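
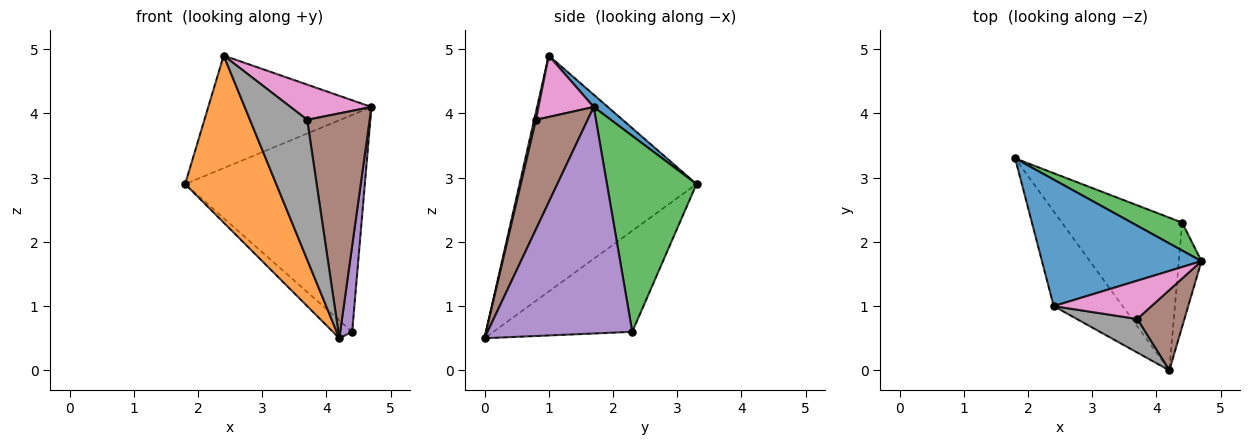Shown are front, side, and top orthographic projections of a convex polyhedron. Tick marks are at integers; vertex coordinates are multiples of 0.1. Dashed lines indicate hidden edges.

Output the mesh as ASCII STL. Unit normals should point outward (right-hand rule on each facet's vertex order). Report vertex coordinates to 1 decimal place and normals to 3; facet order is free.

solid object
 facet normal 0.057 0.664 0.746
  outer loop
   vertex 2.4 1.0 4.9
   vertex 4.7 1.7 4.1
   vertex 1.8 3.3 2.9
  endloop
 endfacet
 facet normal -0.861 -0.443 -0.251
  outer loop
   vertex 2.4 1.0 4.9
   vertex 1.8 3.3 2.9
   vertex 4.2 0.0 0.5
  endloop
 endfacet
 facet normal 0.443 0.889 0.114
  outer loop
   vertex 4.4 2.3 0.6
   vertex 1.8 3.3 2.9
   vertex 4.7 1.7 4.1
  endloop
 endfacet
 facet normal -0.641 0.089 -0.763
  outer loop
   vertex 4.4 2.3 0.6
   vertex 4.2 0.0 0.5
   vertex 1.8 3.3 2.9
  endloop
 endfacet
 facet normal 0.992 -0.082 -0.099
  outer loop
   vertex 4.4 2.3 0.6
   vertex 4.7 1.7 4.1
   vertex 4.2 0.0 0.5
  endloop
 endfacet
 facet normal 0.615 -0.742 0.265
  outer loop
   vertex 3.7 0.8 3.9
   vertex 4.2 0.0 0.5
   vertex 4.7 1.7 4.1
  endloop
 endfacet
 facet normal 0.419 -0.615 0.668
  outer loop
   vertex 3.7 0.8 3.9
   vertex 4.7 1.7 4.1
   vertex 2.4 1.0 4.9
  endloop
 endfacet
 facet normal 0.030 -0.972 0.233
  outer loop
   vertex 3.7 0.8 3.9
   vertex 2.4 1.0 4.9
   vertex 4.2 0.0 0.5
  endloop
 endfacet
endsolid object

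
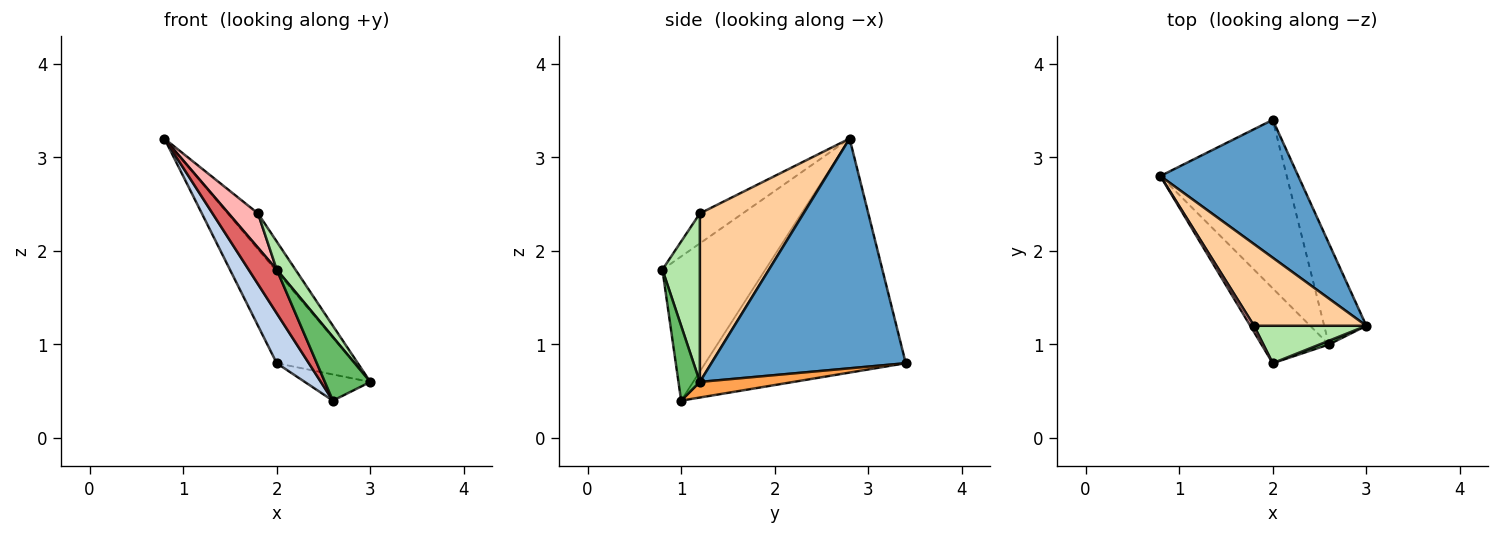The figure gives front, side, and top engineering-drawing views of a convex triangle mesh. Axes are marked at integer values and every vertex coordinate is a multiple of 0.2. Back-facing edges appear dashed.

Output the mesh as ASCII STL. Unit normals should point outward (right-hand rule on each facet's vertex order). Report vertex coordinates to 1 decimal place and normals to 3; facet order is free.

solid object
 facet normal 0.811 0.324 0.487
  outer loop
   vertex 2.0 3.4 0.8
   vertex 0.8 2.8 3.2
   vertex 3.0 1.2 0.6
  endloop
 endfacet
 facet normal -0.871 -0.139 -0.471
  outer loop
   vertex 2.6 1.0 0.4
   vertex 0.8 2.8 3.2
   vertex 2.0 3.4 0.8
  endloop
 endfacet
 facet normal 0.337 0.236 -0.911
  outer loop
   vertex 2.6 1.0 0.4
   vertex 2.0 3.4 0.8
   vertex 3.0 1.2 0.6
  endloop
 endfacet
 facet normal 0.809 0.236 0.539
  outer loop
   vertex 1.8 1.2 2.4
   vertex 3.0 1.2 0.6
   vertex 0.8 2.8 3.2
  endloop
 endfacet
 facet normal 0.425 -0.904 0.053
  outer loop
   vertex 2.0 0.8 1.8
   vertex 2.6 1.0 0.4
   vertex 3.0 1.2 0.6
  endloop
 endfacet
 facet normal 0.768 -0.384 0.512
  outer loop
   vertex 2.0 0.8 1.8
   vertex 3.0 1.2 0.6
   vertex 1.8 1.2 2.4
  endloop
 endfacet
 facet normal -0.879 -0.240 -0.411
  outer loop
   vertex 2.0 0.8 1.8
   vertex 0.8 2.8 3.2
   vertex 2.6 1.0 0.4
  endloop
 endfacet
 facet normal -0.820 -0.564 0.102
  outer loop
   vertex 2.0 0.8 1.8
   vertex 1.8 1.2 2.4
   vertex 0.8 2.8 3.2
  endloop
 endfacet
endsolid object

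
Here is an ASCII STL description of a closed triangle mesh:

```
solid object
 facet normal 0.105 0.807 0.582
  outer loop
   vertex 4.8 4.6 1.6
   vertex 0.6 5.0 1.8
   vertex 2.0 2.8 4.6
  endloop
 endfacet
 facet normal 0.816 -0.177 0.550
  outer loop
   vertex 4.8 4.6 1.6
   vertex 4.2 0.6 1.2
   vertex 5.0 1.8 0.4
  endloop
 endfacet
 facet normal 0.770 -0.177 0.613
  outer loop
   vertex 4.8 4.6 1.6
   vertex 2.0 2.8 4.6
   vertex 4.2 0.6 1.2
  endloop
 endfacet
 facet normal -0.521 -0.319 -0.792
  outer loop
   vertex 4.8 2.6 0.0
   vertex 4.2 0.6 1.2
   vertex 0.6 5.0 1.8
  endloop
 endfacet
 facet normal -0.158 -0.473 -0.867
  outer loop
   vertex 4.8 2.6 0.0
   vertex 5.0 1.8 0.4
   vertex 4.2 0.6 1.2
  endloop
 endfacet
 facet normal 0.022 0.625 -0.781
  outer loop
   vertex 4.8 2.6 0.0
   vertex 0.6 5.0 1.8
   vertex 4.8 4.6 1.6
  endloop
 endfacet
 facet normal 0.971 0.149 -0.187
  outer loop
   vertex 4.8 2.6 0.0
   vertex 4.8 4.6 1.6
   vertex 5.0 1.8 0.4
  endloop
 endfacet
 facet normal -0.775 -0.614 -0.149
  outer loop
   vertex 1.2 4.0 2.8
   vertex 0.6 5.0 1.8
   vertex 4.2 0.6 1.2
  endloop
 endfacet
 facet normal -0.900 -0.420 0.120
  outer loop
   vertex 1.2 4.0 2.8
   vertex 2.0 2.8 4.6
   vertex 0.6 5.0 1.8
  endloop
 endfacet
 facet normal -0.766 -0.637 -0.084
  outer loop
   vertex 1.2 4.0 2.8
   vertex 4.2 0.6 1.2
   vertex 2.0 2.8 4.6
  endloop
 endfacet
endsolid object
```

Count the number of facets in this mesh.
10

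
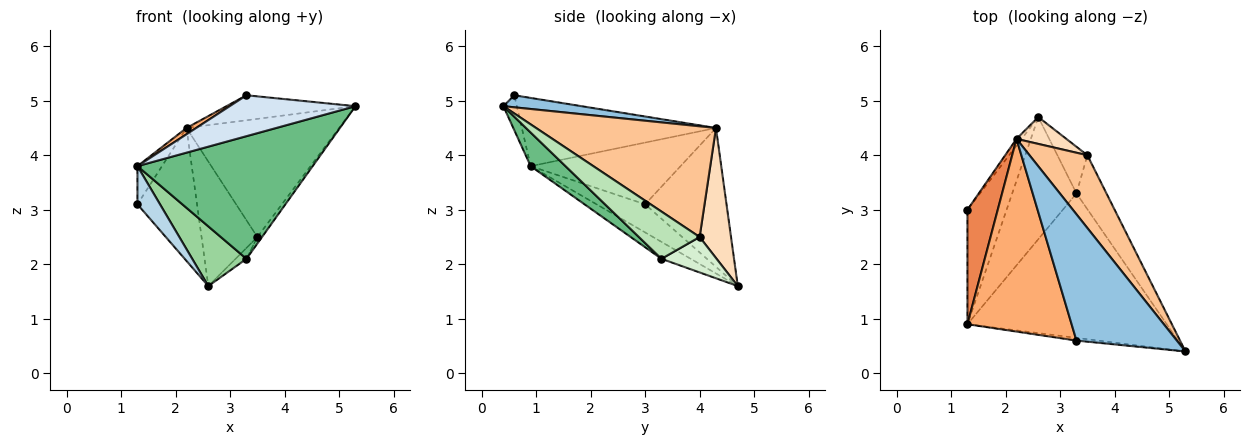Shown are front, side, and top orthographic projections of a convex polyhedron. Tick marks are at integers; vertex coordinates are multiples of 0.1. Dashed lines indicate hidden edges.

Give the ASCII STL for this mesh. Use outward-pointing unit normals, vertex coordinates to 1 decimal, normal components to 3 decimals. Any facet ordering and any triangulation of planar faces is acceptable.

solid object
 facet normal -0.807 0.590 -0.030
  outer loop
   vertex 2.2 4.3 4.5
   vertex 2.6 4.7 1.6
   vertex 1.3 3.0 3.1
  endloop
 endfacet
 facet normal 0.117 0.193 0.974
  outer loop
   vertex 2.2 4.3 4.5
   vertex 3.3 0.6 5.1
   vertex 5.3 0.4 4.9
  endloop
 endfacet
 facet normal -0.563 -0.261 -0.784
  outer loop
   vertex 1.3 0.9 3.8
   vertex 1.3 3.0 3.1
   vertex 2.6 4.7 1.6
  endloop
 endfacet
 facet normal -0.106 -0.992 -0.066
  outer loop
   vertex 1.3 0.9 3.8
   vertex 5.3 0.4 4.9
   vertex 3.3 0.6 5.1
  endloop
 endfacet
 facet normal -0.888 0.145 0.436
  outer loop
   vertex 1.3 0.9 3.8
   vertex 2.2 4.3 4.5
   vertex 1.3 3.0 3.1
  endloop
 endfacet
 facet normal -0.548 -0.027 0.836
  outer loop
   vertex 1.3 0.9 3.8
   vertex 3.3 0.6 5.1
   vertex 2.2 4.3 4.5
  endloop
 endfacet
 facet normal 0.708 0.601 0.370
  outer loop
   vertex 3.5 4.0 2.5
   vertex 2.2 4.3 4.5
   vertex 5.3 0.4 4.9
  endloop
 endfacet
 facet normal 0.482 0.857 0.185
  outer loop
   vertex 3.5 4.0 2.5
   vertex 2.6 4.7 1.6
   vertex 2.2 4.3 4.5
  endloop
 endfacet
 facet normal 0.128 -0.642 -0.756
  outer loop
   vertex 3.3 3.3 2.1
   vertex 5.3 0.4 4.9
   vertex 1.3 0.9 3.8
  endloop
 endfacet
 facet normal -0.230 -0.427 -0.874
  outer loop
   vertex 3.3 3.3 2.1
   vertex 1.3 0.9 3.8
   vertex 2.6 4.7 1.6
  endloop
 endfacet
 facet normal 0.843 0.065 -0.535
  outer loop
   vertex 3.3 3.3 2.1
   vertex 3.5 4.0 2.5
   vertex 5.3 0.4 4.9
  endloop
 endfacet
 facet normal 0.755 0.149 -0.639
  outer loop
   vertex 3.3 3.3 2.1
   vertex 2.6 4.7 1.6
   vertex 3.5 4.0 2.5
  endloop
 endfacet
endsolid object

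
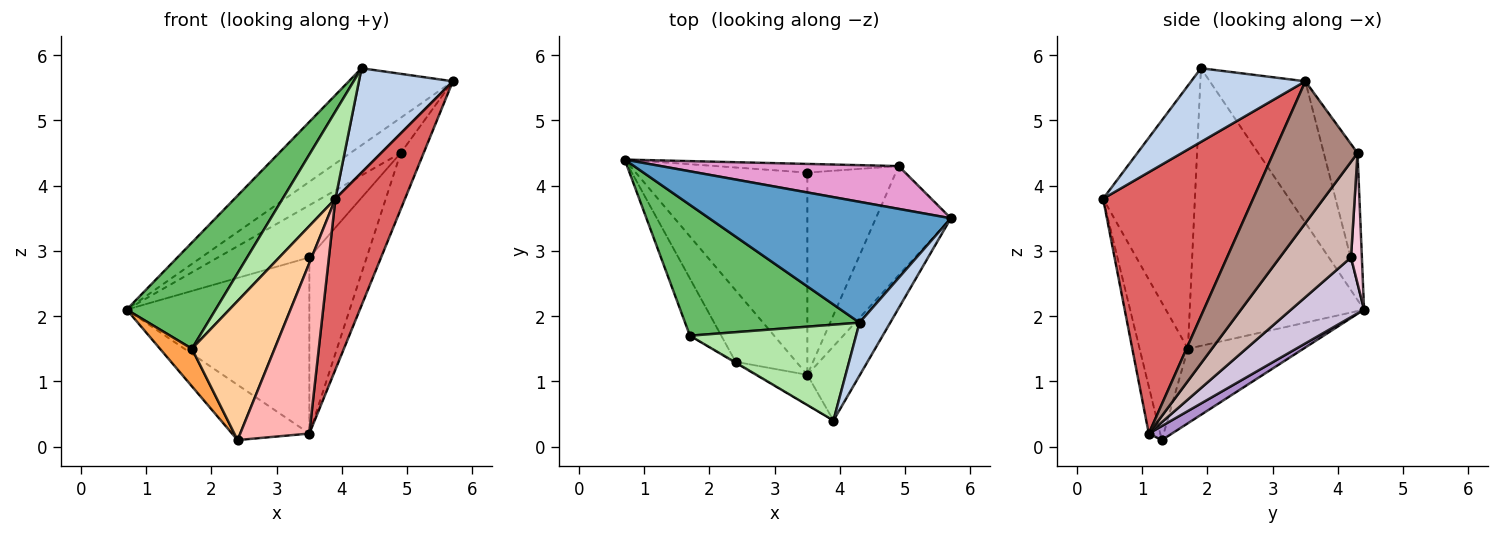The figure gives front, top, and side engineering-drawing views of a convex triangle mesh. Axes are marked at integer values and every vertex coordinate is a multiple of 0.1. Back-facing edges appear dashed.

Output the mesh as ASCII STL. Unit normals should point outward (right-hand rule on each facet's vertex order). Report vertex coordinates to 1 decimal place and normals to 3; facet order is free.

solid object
 facet normal -0.443 0.482 0.756
  outer loop
   vertex 4.3 1.9 5.8
   vertex 5.7 3.5 5.6
   vertex 0.7 4.4 2.1
  endloop
 endfacet
 facet normal 0.735 -0.605 0.307
  outer loop
   vertex 4.3 1.9 5.8
   vertex 3.9 0.4 3.8
   vertex 5.7 3.5 5.6
  endloop
 endfacet
 facet normal -0.893 -0.247 -0.376
  outer loop
   vertex 1.7 1.7 1.5
   vertex 0.7 4.4 2.1
   vertex 2.4 1.3 0.1
  endloop
 endfacet
 facet normal -0.504 -0.863 -0.006
  outer loop
   vertex 1.7 1.7 1.5
   vertex 2.4 1.3 0.1
   vertex 3.9 0.4 3.8
  endloop
 endfacet
 facet normal -0.777 -0.396 0.488
  outer loop
   vertex 1.7 1.7 1.5
   vertex 4.3 1.9 5.8
   vertex 0.7 4.4 2.1
  endloop
 endfacet
 facet normal -0.760 -0.437 0.480
  outer loop
   vertex 1.7 1.7 1.5
   vertex 3.9 0.4 3.8
   vertex 4.3 1.9 5.8
  endloop
 endfacet
 facet normal 0.892 -0.414 -0.180
  outer loop
   vertex 3.5 1.1 0.2
   vertex 5.7 3.5 5.6
   vertex 3.9 0.4 3.8
  endloop
 endfacet
 facet normal -0.161 -0.972 -0.171
  outer loop
   vertex 3.5 1.1 0.2
   vertex 3.9 0.4 3.8
   vertex 2.4 1.3 0.1
  endloop
 endfacet
 facet normal 0.180 0.601 -0.779
  outer loop
   vertex 3.5 1.1 0.2
   vertex 2.4 1.3 0.1
   vertex 0.7 4.4 2.1
  endloop
 endfacet
 facet normal 0.254 0.635 -0.729
  outer loop
   vertex 3.5 1.1 0.2
   vertex 0.7 4.4 2.1
   vertex 3.5 4.2 2.9
  endloop
 endfacet
 facet normal 0.859 0.235 -0.454
  outer loop
   vertex 4.9 4.3 4.5
   vertex 5.7 3.5 5.6
   vertex 3.5 1.1 0.2
  endloop
 endfacet
 facet normal 0.632 0.509 -0.585
  outer loop
   vertex 4.9 4.3 4.5
   vertex 3.5 1.1 0.2
   vertex 3.5 4.2 2.9
  endloop
 endfacet
 facet normal -0.392 0.585 0.710
  outer loop
   vertex 4.9 4.3 4.5
   vertex 0.7 4.4 2.1
   vertex 5.7 3.5 5.6
  endloop
 endfacet
 facet normal 0.117 0.980 -0.163
  outer loop
   vertex 4.9 4.3 4.5
   vertex 3.5 4.2 2.9
   vertex 0.7 4.4 2.1
  endloop
 endfacet
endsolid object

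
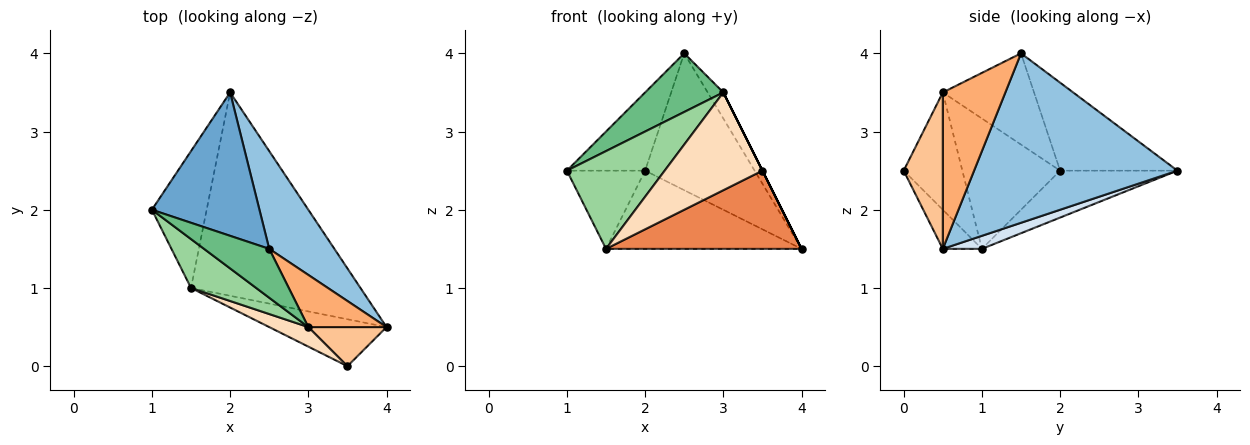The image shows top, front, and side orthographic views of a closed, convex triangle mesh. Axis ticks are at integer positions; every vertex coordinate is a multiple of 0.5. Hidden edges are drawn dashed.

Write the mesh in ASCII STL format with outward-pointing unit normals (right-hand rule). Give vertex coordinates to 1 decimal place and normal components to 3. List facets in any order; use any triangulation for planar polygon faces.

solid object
 facet normal -0.583 0.389 0.713
  outer loop
   vertex 2.5 1.5 4.0
   vertex 2.0 3.5 2.5
   vertex 1.0 2.0 2.5
  endloop
 endfacet
 facet normal 0.834 0.449 0.321
  outer loop
   vertex 2.5 1.5 4.0
   vertex 4.0 0.5 1.5
   vertex 2.0 3.5 2.5
  endloop
 endfacet
 facet normal -0.597 0.398 -0.697
  outer loop
   vertex 1.5 1.0 1.5
   vertex 1.0 2.0 2.5
   vertex 2.0 3.5 2.5
  endloop
 endfacet
 facet normal 0.072 0.358 -0.931
  outer loop
   vertex 1.5 1.0 1.5
   vertex 2.0 3.5 2.5
   vertex 4.0 0.5 1.5
  endloop
 endfacet
 facet normal -0.169 -0.845 -0.507
  outer loop
   vertex 1.5 1.0 1.5
   vertex 4.0 0.5 1.5
   vertex 3.5 0.0 2.5
  endloop
 endfacet
 facet normal 0.873 0.218 0.436
  outer loop
   vertex 3.0 0.5 3.5
   vertex 4.0 0.5 1.5
   vertex 2.5 1.5 4.0
  endloop
 endfacet
 facet normal 0.894 0.000 0.447
  outer loop
   vertex 3.0 0.5 3.5
   vertex 3.5 0.0 2.5
   vertex 4.0 0.5 1.5
  endloop
 endfacet
 facet normal -0.507 -0.845 0.169
  outer loop
   vertex 3.0 0.5 3.5
   vertex 1.5 1.0 1.5
   vertex 3.5 0.0 2.5
  endloop
 endfacet
 facet normal -0.667 -0.572 0.477
  outer loop
   vertex 3.0 0.5 3.5
   vertex 2.5 1.5 4.0
   vertex 1.0 2.0 2.5
  endloop
 endfacet
 facet normal -0.667 -0.667 0.333
  outer loop
   vertex 3.0 0.5 3.5
   vertex 1.0 2.0 2.5
   vertex 1.5 1.0 1.5
  endloop
 endfacet
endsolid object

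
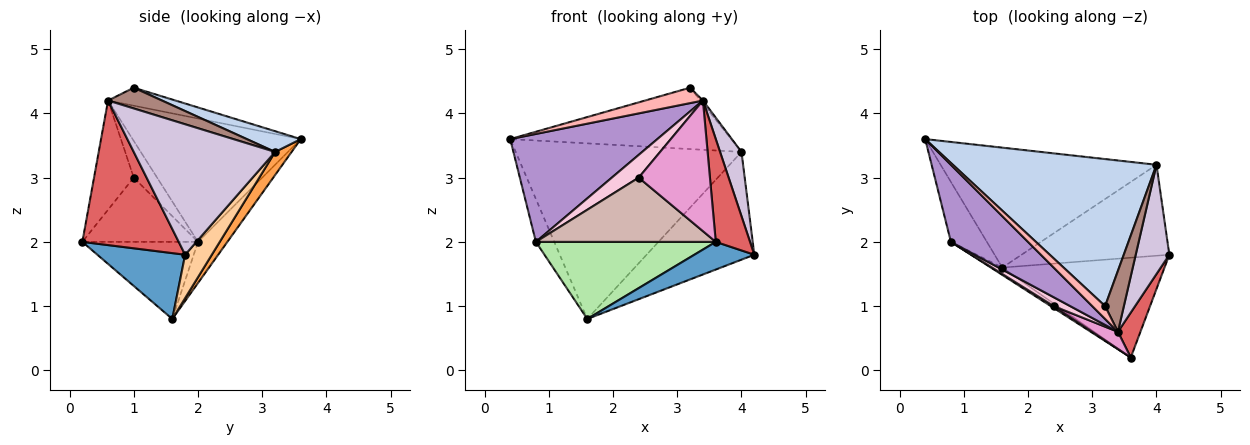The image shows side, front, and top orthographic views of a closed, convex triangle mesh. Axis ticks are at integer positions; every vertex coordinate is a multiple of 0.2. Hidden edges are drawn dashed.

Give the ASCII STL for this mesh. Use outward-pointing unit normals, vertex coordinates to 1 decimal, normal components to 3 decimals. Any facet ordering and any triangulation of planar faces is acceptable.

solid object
 facet normal 0.364 -0.249 -0.897
  outer loop
   vertex 1.6 1.6 0.8
   vertex 4.2 1.8 1.8
   vertex 3.6 0.2 2.0
  endloop
 endfacet
 facet normal 0.094 0.384 0.919
  outer loop
   vertex 4.0 3.2 3.4
   vertex 0.4 3.6 3.6
   vertex 3.2 1.0 4.4
  endloop
 endfacet
 facet normal 0.060 0.824 -0.563
  outer loop
   vertex 4.0 3.2 3.4
   vertex 1.6 1.6 0.8
   vertex 0.4 3.6 3.6
  endloop
 endfacet
 facet normal 0.186 0.751 -0.634
  outer loop
   vertex 4.0 3.2 3.4
   vertex 4.2 1.8 1.8
   vertex 1.6 1.6 0.8
  endloop
 endfacet
 facet normal -0.681 0.426 -0.596
  outer loop
   vertex 0.8 2.0 2.0
   vertex 0.4 3.6 3.6
   vertex 1.6 1.6 0.8
  endloop
 endfacet
 facet normal -0.539 -0.838 -0.080
  outer loop
   vertex 0.8 2.0 2.0
   vertex 1.6 1.6 0.8
   vertex 3.6 0.2 2.0
  endloop
 endfacet
 facet normal 0.932 -0.331 0.145
  outer loop
   vertex 3.4 0.6 4.2
   vertex 3.6 0.2 2.0
   vertex 4.2 1.8 1.8
  endloop
 endfacet
 facet normal -0.667 -0.572 0.477
  outer loop
   vertex 3.4 0.6 4.2
   vertex 3.2 1.0 4.4
   vertex 0.4 3.6 3.6
  endloop
 endfacet
 facet normal -0.681 -0.596 0.426
  outer loop
   vertex 3.4 0.6 4.2
   vertex 0.4 3.6 3.6
   vertex 0.8 2.0 2.0
  endloop
 endfacet
 facet normal 0.958 -0.145 0.247
  outer loop
   vertex 3.4 0.6 4.2
   vertex 4.2 1.8 1.8
   vertex 4.0 3.2 3.4
  endloop
 endfacet
 facet normal 0.741 0.035 0.670
  outer loop
   vertex 3.4 0.6 4.2
   vertex 4.0 3.2 3.4
   vertex 3.2 1.0 4.4
  endloop
 endfacet
 facet normal -0.541 -0.841 0.024
  outer loop
   vertex 2.4 1.0 3.0
   vertex 0.8 2.0 2.0
   vertex 3.6 0.2 2.0
  endloop
 endfacet
 facet normal -0.484 -0.868 0.114
  outer loop
   vertex 2.4 1.0 3.0
   vertex 3.6 0.2 2.0
   vertex 3.4 0.6 4.2
  endloop
 endfacet
 facet normal -0.629 -0.724 0.283
  outer loop
   vertex 2.4 1.0 3.0
   vertex 3.4 0.6 4.2
   vertex 0.8 2.0 2.0
  endloop
 endfacet
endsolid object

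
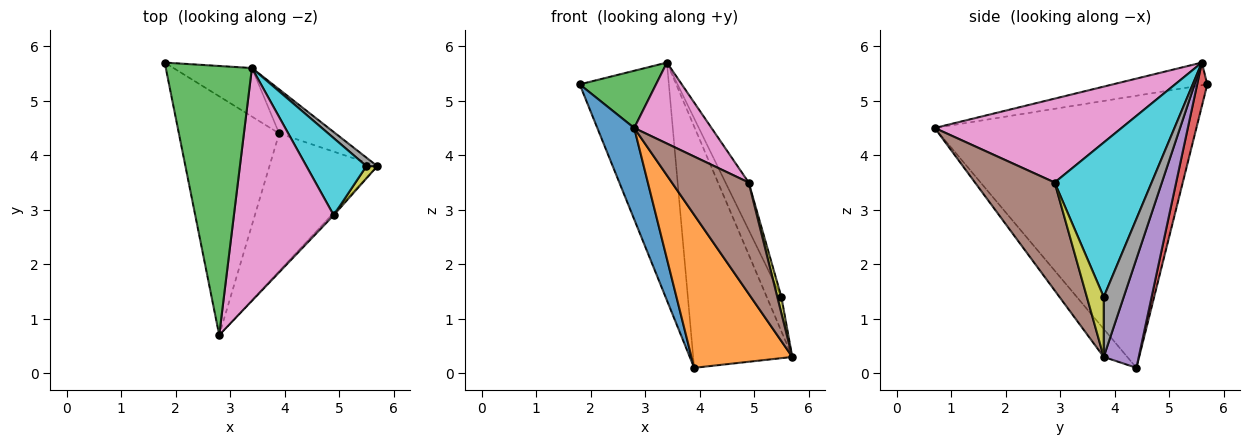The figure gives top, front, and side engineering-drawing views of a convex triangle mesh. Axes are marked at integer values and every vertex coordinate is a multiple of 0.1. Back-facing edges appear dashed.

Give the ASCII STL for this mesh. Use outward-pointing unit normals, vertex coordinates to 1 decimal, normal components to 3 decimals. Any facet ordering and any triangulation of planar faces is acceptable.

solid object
 facet normal -0.930 -0.131 -0.343
  outer loop
   vertex 3.9 4.4 0.1
   vertex 2.8 0.7 4.5
   vertex 1.8 5.7 5.3
  endloop
 endfacet
 facet normal -0.171 -0.733 -0.659
  outer loop
   vertex 3.9 4.4 0.1
   vertex 5.7 3.8 0.3
   vertex 2.8 0.7 4.5
  endloop
 endfacet
 facet normal -0.249 -0.201 0.947
  outer loop
   vertex 3.4 5.6 5.7
   vertex 1.8 5.7 5.3
   vertex 2.8 0.7 4.5
  endloop
 endfacet
 facet normal 0.111 0.974 -0.199
  outer loop
   vertex 3.4 5.6 5.7
   vertex 3.9 4.4 0.1
   vertex 1.8 5.7 5.3
  endloop
 endfacet
 facet normal 0.329 0.929 -0.170
  outer loop
   vertex 3.4 5.6 5.7
   vertex 5.7 3.8 0.3
   vertex 3.9 4.4 0.1
  endloop
 endfacet
 facet normal 0.720 -0.694 -0.015
  outer loop
   vertex 4.9 2.9 3.5
   vertex 2.8 0.7 4.5
   vertex 5.7 3.8 0.3
  endloop
 endfacet
 facet normal 0.622 -0.257 0.740
  outer loop
   vertex 4.9 2.9 3.5
   vertex 3.4 5.6 5.7
   vertex 2.8 0.7 4.5
  endloop
 endfacet
 facet normal 0.798 0.585 0.145
  outer loop
   vertex 5.5 3.8 1.4
   vertex 5.7 3.8 0.3
   vertex 3.4 5.6 5.7
  endloop
 endfacet
 facet normal 0.957 -0.232 0.174
  outer loop
   vertex 5.5 3.8 1.4
   vertex 4.9 2.9 3.5
   vertex 5.7 3.8 0.3
  endloop
 endfacet
 facet normal 0.910 0.218 0.353
  outer loop
   vertex 5.5 3.8 1.4
   vertex 3.4 5.6 5.7
   vertex 4.9 2.9 3.5
  endloop
 endfacet
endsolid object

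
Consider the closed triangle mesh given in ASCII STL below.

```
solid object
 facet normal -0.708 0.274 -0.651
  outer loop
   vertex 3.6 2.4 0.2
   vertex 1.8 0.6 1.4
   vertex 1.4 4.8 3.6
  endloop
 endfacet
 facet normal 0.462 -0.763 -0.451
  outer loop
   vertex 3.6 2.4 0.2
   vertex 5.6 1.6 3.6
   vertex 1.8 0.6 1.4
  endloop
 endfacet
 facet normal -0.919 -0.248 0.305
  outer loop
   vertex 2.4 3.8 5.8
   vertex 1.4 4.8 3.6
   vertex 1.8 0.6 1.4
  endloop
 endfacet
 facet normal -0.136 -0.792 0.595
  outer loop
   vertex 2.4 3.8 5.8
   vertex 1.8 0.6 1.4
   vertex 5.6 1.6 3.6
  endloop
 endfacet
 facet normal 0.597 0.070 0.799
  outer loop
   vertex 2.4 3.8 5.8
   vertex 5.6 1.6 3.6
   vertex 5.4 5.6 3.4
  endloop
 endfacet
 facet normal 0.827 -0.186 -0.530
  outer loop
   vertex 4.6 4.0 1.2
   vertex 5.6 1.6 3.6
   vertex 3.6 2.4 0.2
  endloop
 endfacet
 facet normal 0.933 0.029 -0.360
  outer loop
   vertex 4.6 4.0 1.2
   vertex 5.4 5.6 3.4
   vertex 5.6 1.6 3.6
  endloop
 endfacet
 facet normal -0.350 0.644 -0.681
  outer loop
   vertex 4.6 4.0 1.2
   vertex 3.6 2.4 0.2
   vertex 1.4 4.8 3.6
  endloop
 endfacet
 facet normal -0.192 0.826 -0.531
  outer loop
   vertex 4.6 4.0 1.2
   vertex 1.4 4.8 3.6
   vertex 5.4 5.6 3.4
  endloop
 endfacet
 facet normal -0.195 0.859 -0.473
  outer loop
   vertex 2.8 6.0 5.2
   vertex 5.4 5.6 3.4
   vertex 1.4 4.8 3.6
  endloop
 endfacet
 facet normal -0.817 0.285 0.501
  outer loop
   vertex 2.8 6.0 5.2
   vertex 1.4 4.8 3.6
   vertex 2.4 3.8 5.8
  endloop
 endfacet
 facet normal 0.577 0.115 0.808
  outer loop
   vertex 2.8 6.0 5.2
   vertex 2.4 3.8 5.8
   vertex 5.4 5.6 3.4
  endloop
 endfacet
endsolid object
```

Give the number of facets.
12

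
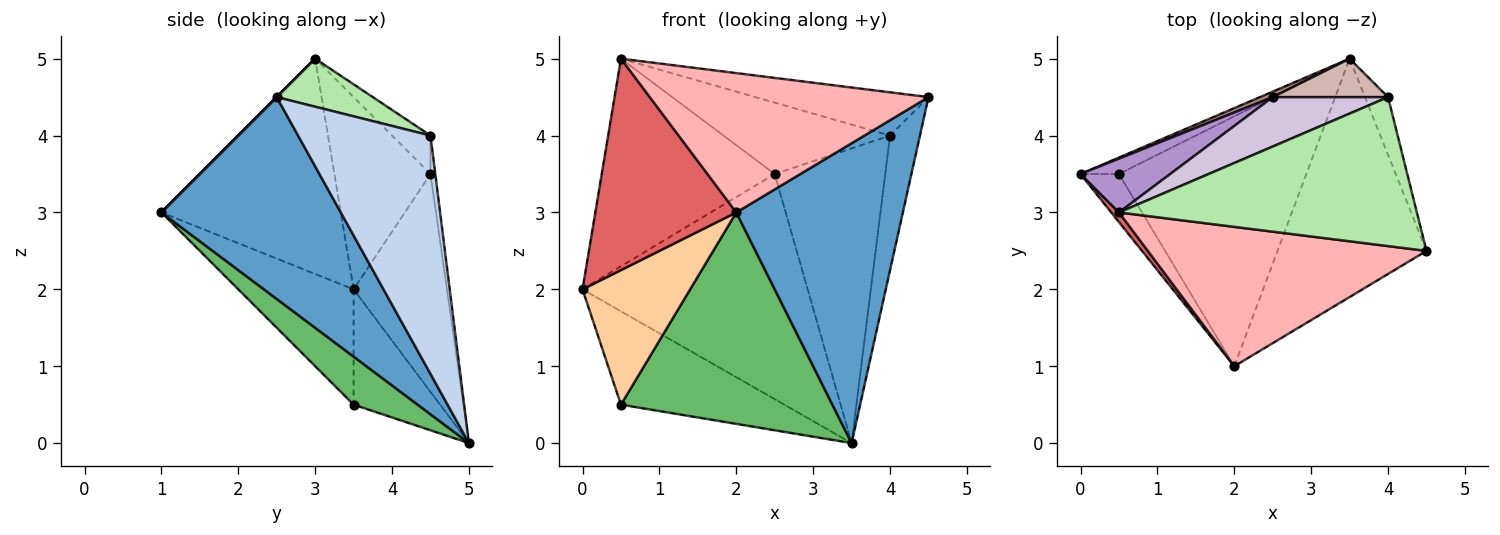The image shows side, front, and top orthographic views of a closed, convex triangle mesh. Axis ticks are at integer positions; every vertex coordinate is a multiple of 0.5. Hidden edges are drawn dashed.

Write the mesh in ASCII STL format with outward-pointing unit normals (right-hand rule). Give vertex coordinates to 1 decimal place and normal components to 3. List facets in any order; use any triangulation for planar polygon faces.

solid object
 facet normal 0.645 -0.599 -0.476
  outer loop
   vertex 2.0 1.0 3.0
   vertex 3.5 5.0 0.0
   vertex 4.5 2.5 4.5
  endloop
 endfacet
 facet normal 0.971 0.219 -0.094
  outer loop
   vertex 4.0 4.5 4.0
   vertex 4.5 2.5 4.5
   vertex 3.5 5.0 0.0
  endloop
 endfacet
 facet normal -0.462 0.873 -0.154
  outer loop
   vertex 0.5 3.5 0.5
   vertex 0.0 3.5 2.0
   vertex 3.5 5.0 0.0
  endloop
 endfacet
 facet normal -0.710 -0.663 -0.237
  outer loop
   vertex 0.5 3.5 0.5
   vertex 2.0 1.0 3.0
   vertex 0.0 3.5 2.0
  endloop
 endfacet
 facet normal 0.192 -0.634 -0.749
  outer loop
   vertex 0.5 3.5 0.5
   vertex 3.5 5.0 0.0
   vertex 2.0 1.0 3.0
  endloop
 endfacet
 facet normal 0.153 0.276 0.949
  outer loop
   vertex 0.5 3.0 5.0
   vertex 4.5 2.5 4.5
   vertex 4.0 4.5 4.0
  endloop
 endfacet
 facet normal -0.786 -0.618 0.028
  outer loop
   vertex 0.5 3.0 5.0
   vertex 0.0 3.5 2.0
   vertex 2.0 1.0 3.0
  endloop
 endfacet
 facet normal 0.000 -0.707 0.707
  outer loop
   vertex 0.5 3.0 5.0
   vertex 2.0 1.0 3.0
   vertex 4.5 2.5 4.5
  endloop
 endfacet
 facet normal -0.474 0.853 0.221
  outer loop
   vertex 2.5 4.5 3.5
   vertex 0.0 3.5 2.0
   vertex 0.5 3.0 5.0
  endloop
 endfacet
 facet normal -0.186 0.808 0.559
  outer loop
   vertex 2.5 4.5 3.5
   vertex 0.5 3.0 5.0
   vertex 4.0 4.5 4.0
  endloop
 endfacet
 facet normal -0.383 0.924 0.023
  outer loop
   vertex 2.5 4.5 3.5
   vertex 3.5 5.0 0.0
   vertex 0.0 3.5 2.0
  endloop
 endfacet
 facet normal -0.043 0.991 0.129
  outer loop
   vertex 2.5 4.5 3.5
   vertex 4.0 4.5 4.0
   vertex 3.5 5.0 0.0
  endloop
 endfacet
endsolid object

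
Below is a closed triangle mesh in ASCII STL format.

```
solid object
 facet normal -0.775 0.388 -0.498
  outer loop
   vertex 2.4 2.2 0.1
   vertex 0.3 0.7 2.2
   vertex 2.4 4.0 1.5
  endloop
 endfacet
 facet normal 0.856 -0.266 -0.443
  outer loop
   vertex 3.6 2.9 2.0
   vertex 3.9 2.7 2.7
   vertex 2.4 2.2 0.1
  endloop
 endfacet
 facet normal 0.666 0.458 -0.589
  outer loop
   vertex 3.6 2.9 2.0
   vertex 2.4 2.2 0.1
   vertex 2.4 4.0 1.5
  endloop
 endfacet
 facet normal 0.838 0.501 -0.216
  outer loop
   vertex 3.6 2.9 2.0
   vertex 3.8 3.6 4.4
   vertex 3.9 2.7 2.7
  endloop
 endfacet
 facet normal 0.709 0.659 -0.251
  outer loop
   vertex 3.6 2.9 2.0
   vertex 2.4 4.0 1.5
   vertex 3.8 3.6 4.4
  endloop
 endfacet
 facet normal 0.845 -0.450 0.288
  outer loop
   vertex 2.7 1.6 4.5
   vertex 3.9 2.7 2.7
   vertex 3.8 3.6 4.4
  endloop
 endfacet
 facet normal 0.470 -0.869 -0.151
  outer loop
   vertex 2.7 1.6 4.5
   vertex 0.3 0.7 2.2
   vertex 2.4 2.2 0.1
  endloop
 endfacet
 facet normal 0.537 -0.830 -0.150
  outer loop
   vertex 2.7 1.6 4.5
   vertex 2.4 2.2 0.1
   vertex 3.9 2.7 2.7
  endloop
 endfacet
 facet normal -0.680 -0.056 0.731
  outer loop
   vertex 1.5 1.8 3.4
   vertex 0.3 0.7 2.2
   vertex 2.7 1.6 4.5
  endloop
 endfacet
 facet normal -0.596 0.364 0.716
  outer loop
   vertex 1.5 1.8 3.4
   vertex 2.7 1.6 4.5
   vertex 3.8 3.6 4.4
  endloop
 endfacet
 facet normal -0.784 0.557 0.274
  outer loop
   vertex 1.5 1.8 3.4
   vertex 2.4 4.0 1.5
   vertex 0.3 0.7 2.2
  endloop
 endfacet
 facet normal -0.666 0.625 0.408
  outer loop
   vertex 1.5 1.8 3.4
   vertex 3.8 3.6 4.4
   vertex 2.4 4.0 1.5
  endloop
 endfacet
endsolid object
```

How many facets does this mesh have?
12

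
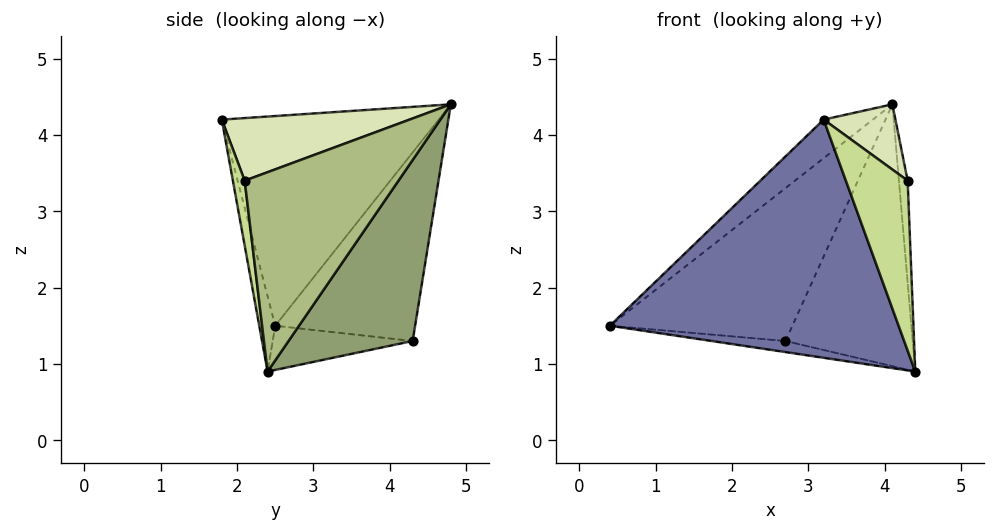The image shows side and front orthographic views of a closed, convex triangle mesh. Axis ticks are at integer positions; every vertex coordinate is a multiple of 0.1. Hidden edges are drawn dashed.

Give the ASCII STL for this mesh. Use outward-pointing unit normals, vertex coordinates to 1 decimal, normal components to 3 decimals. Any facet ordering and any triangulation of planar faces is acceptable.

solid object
 facet normal -0.054 -0.979 -0.198
  outer loop
   vertex 3.2 1.8 4.2
   vertex 0.4 2.5 1.5
   vertex 4.4 2.4 0.9
  endloop
 endfacet
 facet normal -0.666 0.151 0.730
  outer loop
   vertex 3.2 1.8 4.2
   vertex 4.1 4.8 4.4
   vertex 0.4 2.5 1.5
  endloop
 endfacet
 facet normal -0.146 0.077 -0.986
  outer loop
   vertex 2.7 4.3 1.3
   vertex 4.4 2.4 0.9
   vertex 0.4 2.5 1.5
  endloop
 endfacet
 facet normal -0.602 0.785 0.145
  outer loop
   vertex 2.7 4.3 1.3
   vertex 0.4 2.5 1.5
   vertex 4.1 4.8 4.4
  endloop
 endfacet
 facet normal 0.641 0.657 -0.396
  outer loop
   vertex 2.7 4.3 1.3
   vertex 4.1 4.8 4.4
   vertex 4.4 2.4 0.9
  endloop
 endfacet
 facet normal 0.997 0.057 0.047
  outer loop
   vertex 4.3 2.1 3.4
   vertex 4.4 2.4 0.9
   vertex 4.1 4.8 4.4
  endloop
 endfacet
 facet normal 0.186 -0.976 -0.110
  outer loop
   vertex 4.3 2.1 3.4
   vertex 3.2 1.8 4.2
   vertex 4.4 2.4 0.9
  endloop
 endfacet
 facet normal 0.613 -0.234 0.755
  outer loop
   vertex 4.3 2.1 3.4
   vertex 4.1 4.8 4.4
   vertex 3.2 1.8 4.2
  endloop
 endfacet
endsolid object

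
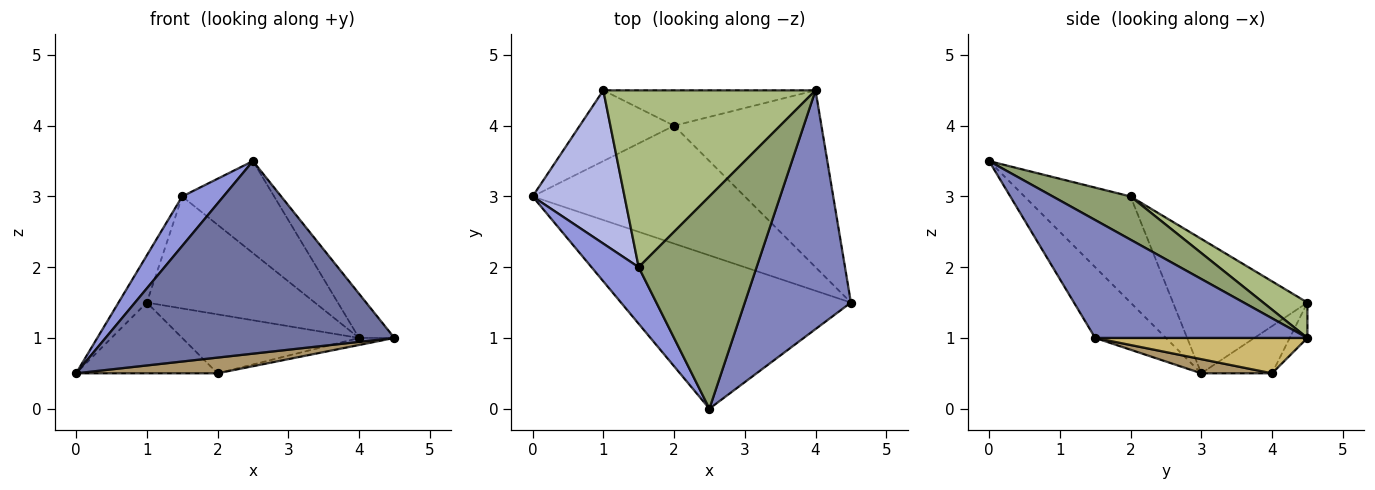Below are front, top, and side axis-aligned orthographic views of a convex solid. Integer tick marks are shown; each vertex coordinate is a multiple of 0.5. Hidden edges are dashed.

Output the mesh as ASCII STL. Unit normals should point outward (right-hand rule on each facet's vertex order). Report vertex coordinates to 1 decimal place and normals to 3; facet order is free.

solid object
 facet normal -0.188 -0.768 -0.612
  outer loop
   vertex 2.5 0.0 3.5
   vertex 0.0 3.0 0.5
   vertex 4.5 1.5 1.0
  endloop
 endfacet
 facet normal 0.738 0.123 0.664
  outer loop
   vertex 4.0 4.5 1.0
   vertex 2.5 0.0 3.5
   vertex 4.5 1.5 1.0
  endloop
 endfacet
 facet normal -0.861 -0.335 0.383
  outer loop
   vertex 1.5 2.0 3.0
   vertex 0.0 3.0 0.5
   vertex 2.5 0.0 3.5
  endloop
 endfacet
 facet normal -0.813 0.171 0.556
  outer loop
   vertex 1.5 2.0 3.0
   vertex 1.0 4.5 1.5
   vertex 0.0 3.0 0.5
  endloop
 endfacet
 facet normal 0.319 0.377 0.870
  outer loop
   vertex 1.5 2.0 3.0
   vertex 2.5 0.0 3.5
   vertex 4.0 4.5 1.0
  endloop
 endfacet
 facet normal 0.139 0.530 0.837
  outer loop
   vertex 1.5 2.0 3.0
   vertex 4.0 4.5 1.0
   vertex 1.0 4.5 1.5
  endloop
 endfacet
 facet normal -0.333 0.667 -0.667
  outer loop
   vertex 2.0 4.0 0.5
   vertex 0.0 3.0 0.5
   vertex 1.0 4.5 1.5
  endloop
 endfacet
 facet normal -0.085 0.854 -0.513
  outer loop
   vertex 2.0 4.0 0.5
   vertex 1.0 4.5 1.5
   vertex 4.0 4.5 1.0
  endloop
 endfacet
 facet normal 0.066 -0.132 -0.989
  outer loop
   vertex 2.0 4.0 0.5
   vertex 4.5 1.5 1.0
   vertex 0.0 3.0 0.5
  endloop
 endfacet
 facet normal 0.233 0.039 -0.972
  outer loop
   vertex 2.0 4.0 0.5
   vertex 4.0 4.5 1.0
   vertex 4.5 1.5 1.0
  endloop
 endfacet
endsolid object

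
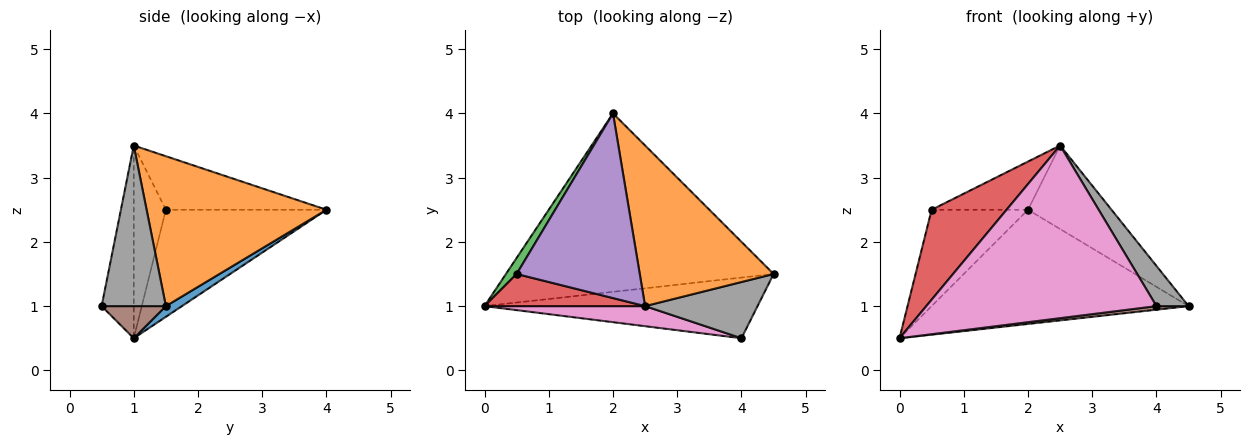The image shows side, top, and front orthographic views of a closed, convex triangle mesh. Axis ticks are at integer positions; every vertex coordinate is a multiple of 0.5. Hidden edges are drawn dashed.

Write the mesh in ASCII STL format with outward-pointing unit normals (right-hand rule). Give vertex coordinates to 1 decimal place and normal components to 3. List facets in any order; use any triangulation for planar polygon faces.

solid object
 facet normal 0.034 0.539 -0.842
  outer loop
   vertex 2.0 4.0 2.5
   vertex 4.5 1.5 1.0
   vertex 0.0 1.0 0.5
  endloop
 endfacet
 facet normal 0.705 0.327 0.629
  outer loop
   vertex 2.5 1.0 3.5
   vertex 4.5 1.5 1.0
   vertex 2.0 4.0 2.5
  endloop
 endfacet
 facet normal -0.854 0.513 0.085
  outer loop
   vertex 0.5 1.5 2.5
   vertex 2.0 4.0 2.5
   vertex 0.0 1.0 0.5
  endloop
 endfacet
 facet normal -0.374 -0.873 0.312
  outer loop
   vertex 0.5 1.5 2.5
   vertex 0.0 1.0 0.5
   vertex 2.5 1.0 3.5
  endloop
 endfacet
 facet normal -0.388 0.233 0.892
  outer loop
   vertex 0.5 1.5 2.5
   vertex 2.5 1.0 3.5
   vertex 2.0 4.0 2.5
  endloop
 endfacet
 facet normal 0.117 -0.058 -0.991
  outer loop
   vertex 4.0 0.5 1.0
   vertex 0.0 1.0 0.5
   vertex 4.5 1.5 1.0
  endloop
 endfacet
 facet normal -0.137 -0.984 0.114
  outer loop
   vertex 4.0 0.5 1.0
   vertex 2.5 1.0 3.5
   vertex 0.0 1.0 0.5
  endloop
 endfacet
 facet normal 0.758 -0.379 0.531
  outer loop
   vertex 4.0 0.5 1.0
   vertex 4.5 1.5 1.0
   vertex 2.5 1.0 3.5
  endloop
 endfacet
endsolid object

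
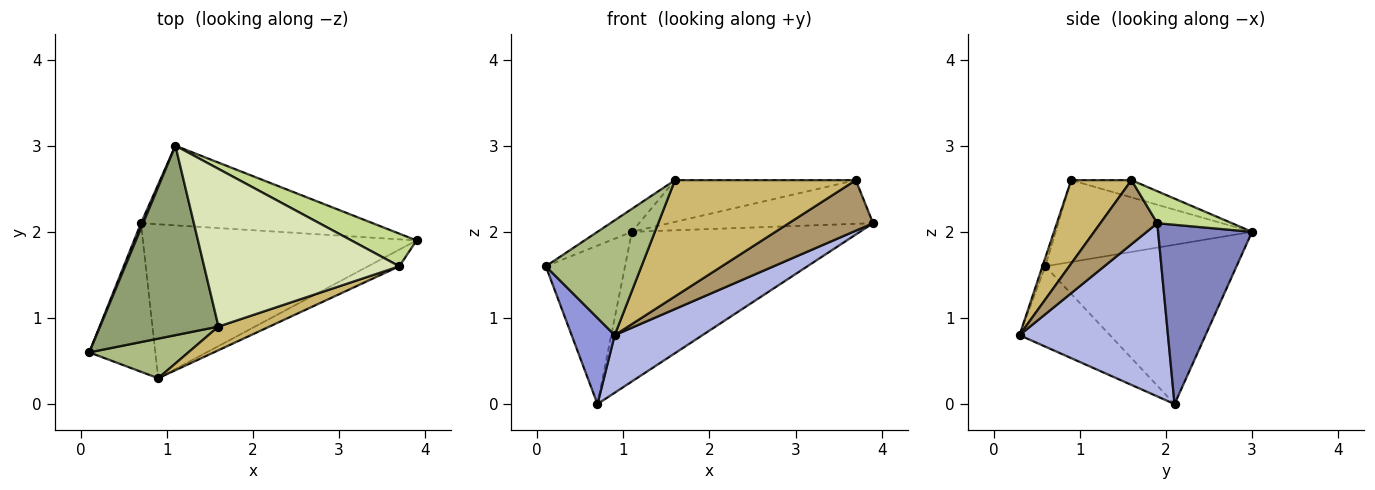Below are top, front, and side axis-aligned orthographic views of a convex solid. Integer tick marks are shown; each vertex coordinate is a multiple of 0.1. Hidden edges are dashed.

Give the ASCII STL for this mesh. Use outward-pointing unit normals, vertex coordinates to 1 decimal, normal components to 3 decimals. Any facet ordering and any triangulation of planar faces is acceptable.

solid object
 facet normal -0.924 0.383 0.012
  outer loop
   vertex 0.7 2.1 0.0
   vertex 0.1 0.6 1.6
   vertex 1.1 3.0 2.0
  endloop
 endfacet
 facet normal 0.342 0.830 -0.442
  outer loop
   vertex 0.7 2.1 0.0
   vertex 1.1 3.0 2.0
   vertex 3.9 1.9 2.1
  endloop
 endfacet
 facet normal -0.725 -0.345 -0.596
  outer loop
   vertex 0.9 0.3 0.8
   vertex 0.1 0.6 1.6
   vertex 0.7 2.1 0.0
  endloop
 endfacet
 facet normal 0.510 -0.301 -0.806
  outer loop
   vertex 0.9 0.3 0.8
   vertex 0.7 2.1 0.0
   vertex 3.9 1.9 2.1
  endloop
 endfacet
 facet normal -0.566 0.099 0.819
  outer loop
   vertex 1.6 0.9 2.6
   vertex 1.1 3.0 2.0
   vertex 0.1 0.6 1.6
  endloop
 endfacet
 facet normal -0.028 -0.945 0.326
  outer loop
   vertex 1.6 0.9 2.6
   vertex 0.1 0.6 1.6
   vertex 0.9 0.3 0.8
  endloop
 endfacet
 facet normal 0.282 0.769 0.574
  outer loop
   vertex 3.7 1.6 2.6
   vertex 3.9 1.9 2.1
   vertex 1.1 3.0 2.0
  endloop
 endfacet
 facet normal -0.085 0.255 0.963
  outer loop
   vertex 3.7 1.6 2.6
   vertex 1.1 3.0 2.0
   vertex 1.6 0.9 2.6
  endloop
 endfacet
 facet normal 0.540 -0.799 -0.263
  outer loop
   vertex 3.7 1.6 2.6
   vertex 0.9 0.3 0.8
   vertex 3.9 1.9 2.1
  endloop
 endfacet
 facet normal 0.310 -0.931 0.190
  outer loop
   vertex 3.7 1.6 2.6
   vertex 1.6 0.9 2.6
   vertex 0.9 0.3 0.8
  endloop
 endfacet
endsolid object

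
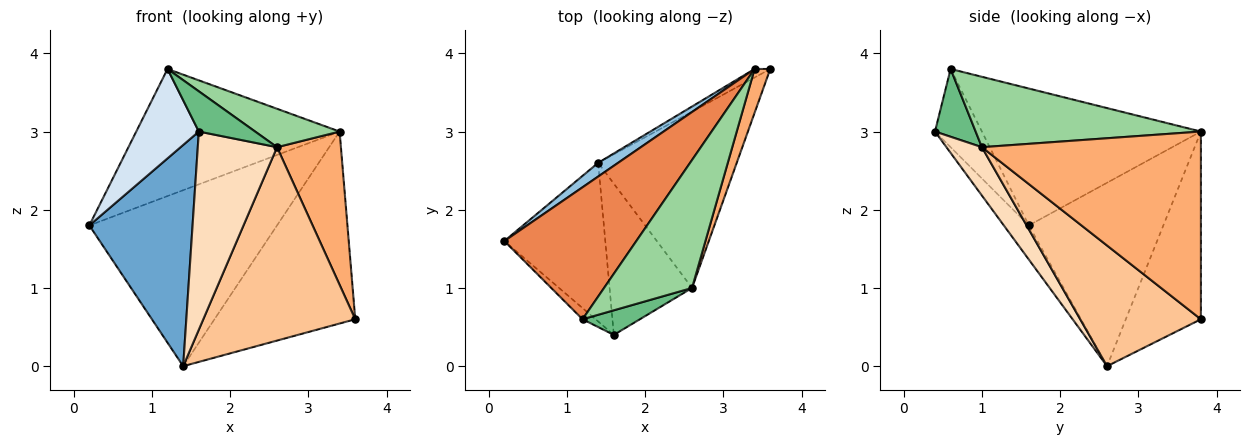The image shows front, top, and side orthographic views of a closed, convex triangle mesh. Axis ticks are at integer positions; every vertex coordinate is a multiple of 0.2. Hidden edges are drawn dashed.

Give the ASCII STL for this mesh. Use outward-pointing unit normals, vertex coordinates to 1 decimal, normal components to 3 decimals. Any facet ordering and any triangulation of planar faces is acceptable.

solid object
 facet normal -0.193 -0.797 -0.572
  outer loop
   vertex 1.4 2.6 0.0
   vertex 1.6 0.4 3.0
   vertex 0.2 1.6 1.8
  endloop
 endfacet
 facet normal -0.581 0.811 0.063
  outer loop
   vertex 3.4 3.8 3.0
   vertex 1.4 2.6 0.0
   vertex 0.2 1.6 1.8
  endloop
 endfacet
 facet normal -0.470 0.882 -0.039
  outer loop
   vertex 3.4 3.8 3.0
   vertex 3.6 3.8 0.6
   vertex 1.4 2.6 0.0
  endloop
 endfacet
 facet normal -0.597 -0.796 -0.100
  outer loop
   vertex 1.2 0.6 3.8
   vertex 0.2 1.6 1.8
   vertex 1.6 0.4 3.0
  endloop
 endfacet
 facet normal -0.598 0.556 0.577
  outer loop
   vertex 1.2 0.6 3.8
   vertex 3.4 3.8 3.0
   vertex 0.2 1.6 1.8
  endloop
 endfacet
 facet normal 0.957 -0.279 0.080
  outer loop
   vertex 2.6 1.0 2.8
   vertex 3.6 3.8 0.6
   vertex 3.4 3.8 3.0
  endloop
 endfacet
 facet normal 0.506 -0.637 -0.581
  outer loop
   vertex 2.6 1.0 2.8
   vertex 1.4 2.6 0.0
   vertex 3.6 3.8 0.6
  endloop
 endfacet
 facet normal 0.335 -0.749 -0.572
  outer loop
   vertex 2.6 1.0 2.8
   vertex 1.6 0.4 3.0
   vertex 1.4 2.6 0.0
  endloop
 endfacet
 facet normal 0.525 -0.726 0.444
  outer loop
   vertex 2.6 1.0 2.8
   vertex 1.2 0.6 3.8
   vertex 1.6 0.4 3.0
  endloop
 endfacet
 facet normal 0.608 -0.228 0.760
  outer loop
   vertex 2.6 1.0 2.8
   vertex 3.4 3.8 3.0
   vertex 1.2 0.6 3.8
  endloop
 endfacet
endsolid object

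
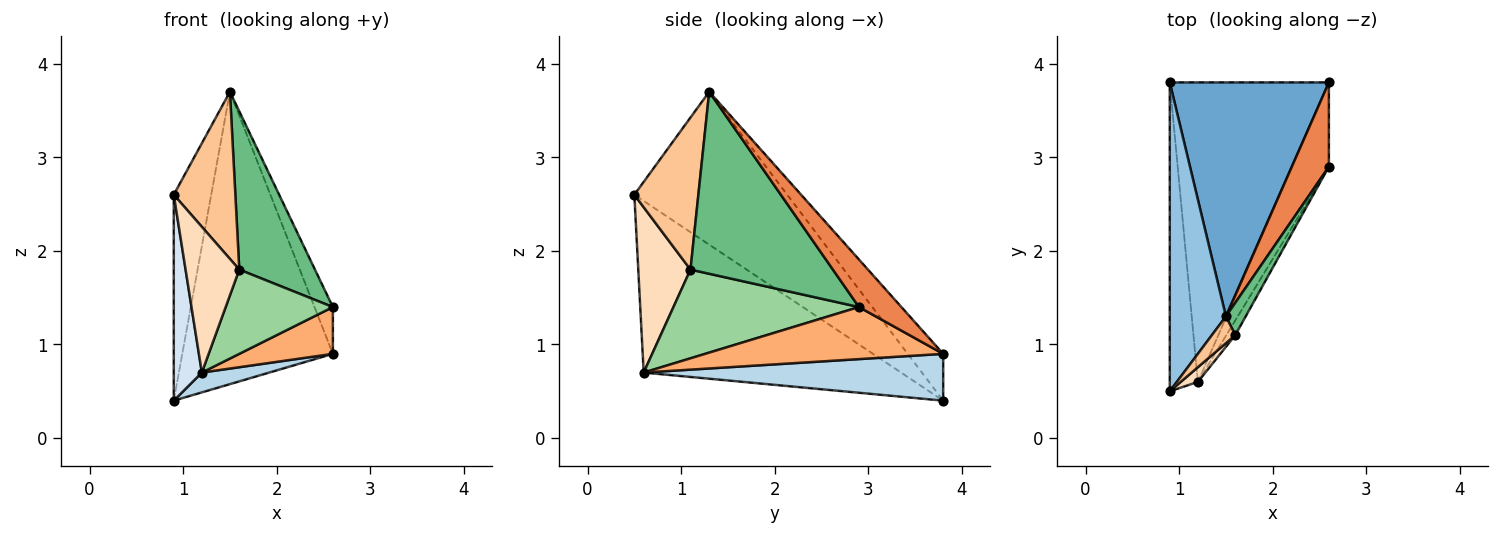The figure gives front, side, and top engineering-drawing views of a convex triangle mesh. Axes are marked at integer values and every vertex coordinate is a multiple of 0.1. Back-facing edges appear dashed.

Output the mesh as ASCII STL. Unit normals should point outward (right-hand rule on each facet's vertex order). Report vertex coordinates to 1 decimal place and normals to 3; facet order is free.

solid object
 facet normal -0.181 0.768 0.615
  outer loop
   vertex 1.5 1.3 3.7
   vertex 2.6 3.8 0.9
   vertex 0.9 3.8 0.4
  endloop
 endfacet
 facet normal -0.915 0.224 0.336
  outer loop
   vertex 1.5 1.3 3.7
   vertex 0.9 3.8 0.4
   vertex 0.9 0.5 2.6
  endloop
 endfacet
 facet normal 0.282 -0.063 -0.957
  outer loop
   vertex 1.2 0.6 0.7
   vertex 0.9 3.8 0.4
   vertex 2.6 3.8 0.9
  endloop
 endfacet
 facet normal -0.981 -0.107 -0.161
  outer loop
   vertex 1.2 0.6 0.7
   vertex 0.9 0.5 2.6
   vertex 0.9 3.8 0.4
  endloop
 endfacet
 facet normal 0.746 0.323 0.582
  outer loop
   vertex 2.6 2.9 1.4
   vertex 2.6 3.8 0.9
   vertex 1.5 1.3 3.7
  endloop
 endfacet
 facet normal 0.777 -0.306 -0.550
  outer loop
   vertex 2.6 2.9 1.4
   vertex 1.2 0.6 0.7
   vertex 2.6 3.8 0.9
  endloop
 endfacet
 facet normal 0.716 -0.689 0.110
  outer loop
   vertex 1.6 1.1 1.8
   vertex 1.5 1.3 3.7
   vertex 0.9 0.5 2.6
  endloop
 endfacet
 facet normal 0.695 -0.715 0.072
  outer loop
   vertex 1.6 1.1 1.8
   vertex 0.9 0.5 2.6
   vertex 1.2 0.6 0.7
  endloop
 endfacet
 facet normal 0.879 -0.467 0.095
  outer loop
   vertex 1.6 1.1 1.8
   vertex 2.6 2.9 1.4
   vertex 1.5 1.3 3.7
  endloop
 endfacet
 facet normal 0.863 -0.499 -0.087
  outer loop
   vertex 1.6 1.1 1.8
   vertex 1.2 0.6 0.7
   vertex 2.6 2.9 1.4
  endloop
 endfacet
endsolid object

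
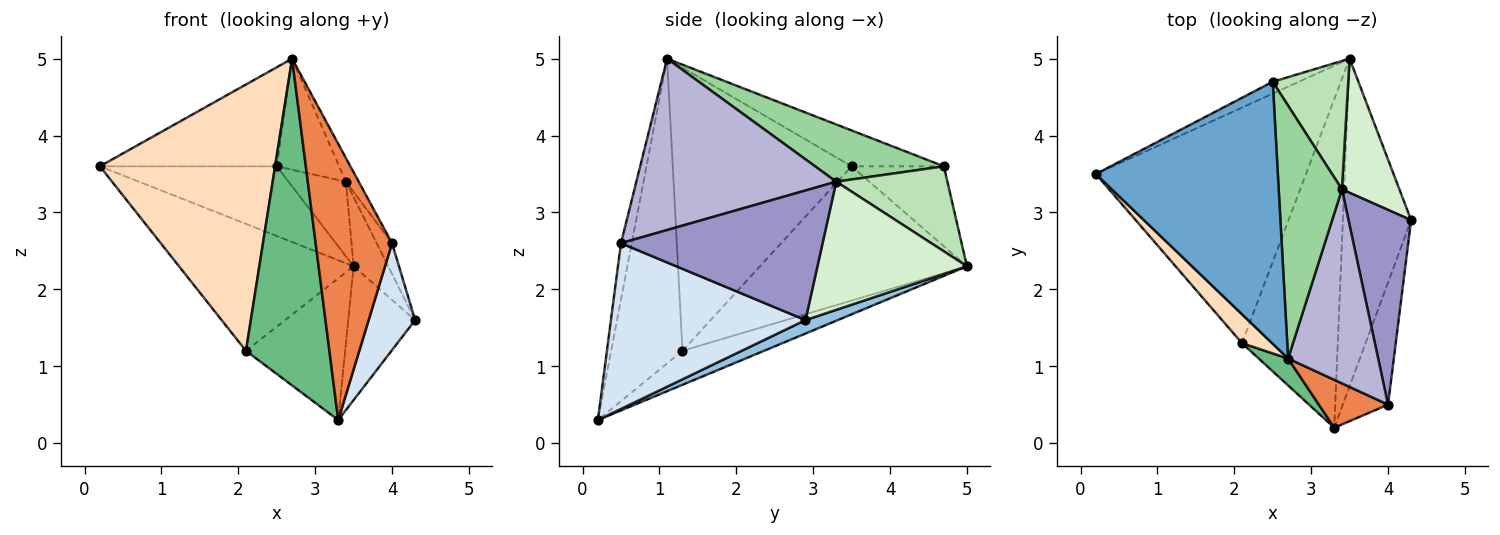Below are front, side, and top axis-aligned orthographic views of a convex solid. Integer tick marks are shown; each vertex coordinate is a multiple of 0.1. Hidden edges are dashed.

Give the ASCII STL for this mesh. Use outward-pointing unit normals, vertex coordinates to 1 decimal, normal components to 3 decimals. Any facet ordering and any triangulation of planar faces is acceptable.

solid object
 facet normal -0.181 0.348 0.920
  outer loop
   vertex 2.5 4.7 3.6
   vertex 0.2 3.5 3.6
   vertex 2.7 1.1 5.0
  endloop
 endfacet
 facet normal 0.180 0.372 -0.911
  outer loop
   vertex 3.5 5.0 2.3
   vertex 4.3 2.9 1.6
   vertex 3.3 0.2 0.3
  endloop
 endfacet
 facet normal -0.457 0.877 -0.150
  outer loop
   vertex 3.5 5.0 2.3
   vertex 0.2 3.5 3.6
   vertex 2.5 4.7 3.6
  endloop
 endfacet
 facet normal 0.940 -0.225 -0.257
  outer loop
   vertex 4.0 0.5 2.6
   vertex 3.3 0.2 0.3
   vertex 4.3 2.9 1.6
  endloop
 endfacet
 facet normal -0.138 -0.976 0.169
  outer loop
   vertex 4.0 0.5 2.6
   vertex 2.7 1.1 5.0
   vertex 3.3 0.2 0.3
  endloop
 endfacet
 facet normal -0.490 0.414 -0.767
  outer loop
   vertex 2.1 1.3 1.2
   vertex 0.2 3.5 3.6
   vertex 3.5 5.0 2.3
  endloop
 endfacet
 facet normal -0.310 0.377 -0.873
  outer loop
   vertex 2.1 1.3 1.2
   vertex 3.5 5.0 2.3
   vertex 3.3 0.2 0.3
  endloop
 endfacet
 facet normal -0.712 -0.698 0.076
  outer loop
   vertex 2.1 1.3 1.2
   vertex 2.7 1.1 5.0
   vertex 0.2 3.5 3.6
  endloop
 endfacet
 facet normal -0.649 -0.759 0.062
  outer loop
   vertex 2.1 1.3 1.2
   vertex 3.3 0.2 0.3
   vertex 2.7 1.1 5.0
  endloop
 endfacet
 facet normal 0.638 0.310 0.705
  outer loop
   vertex 3.4 3.3 3.4
   vertex 2.5 4.7 3.6
   vertex 2.7 1.1 5.0
  endloop
 endfacet
 facet normal 0.698 0.360 0.620
  outer loop
   vertex 3.4 3.3 3.4
   vertex 3.5 5.0 2.3
   vertex 2.5 4.7 3.6
  endloop
 endfacet
 facet normal 0.893 0.207 0.400
  outer loop
   vertex 3.4 3.3 3.4
   vertex 4.3 2.9 1.6
   vertex 3.5 5.0 2.3
  endloop
 endfacet
 facet normal 0.898 0.069 0.434
  outer loop
   vertex 3.4 3.3 3.4
   vertex 4.0 0.5 2.6
   vertex 4.3 2.9 1.6
  endloop
 endfacet
 facet normal 0.884 0.057 0.465
  outer loop
   vertex 3.4 3.3 3.4
   vertex 2.7 1.1 5.0
   vertex 4.0 0.5 2.6
  endloop
 endfacet
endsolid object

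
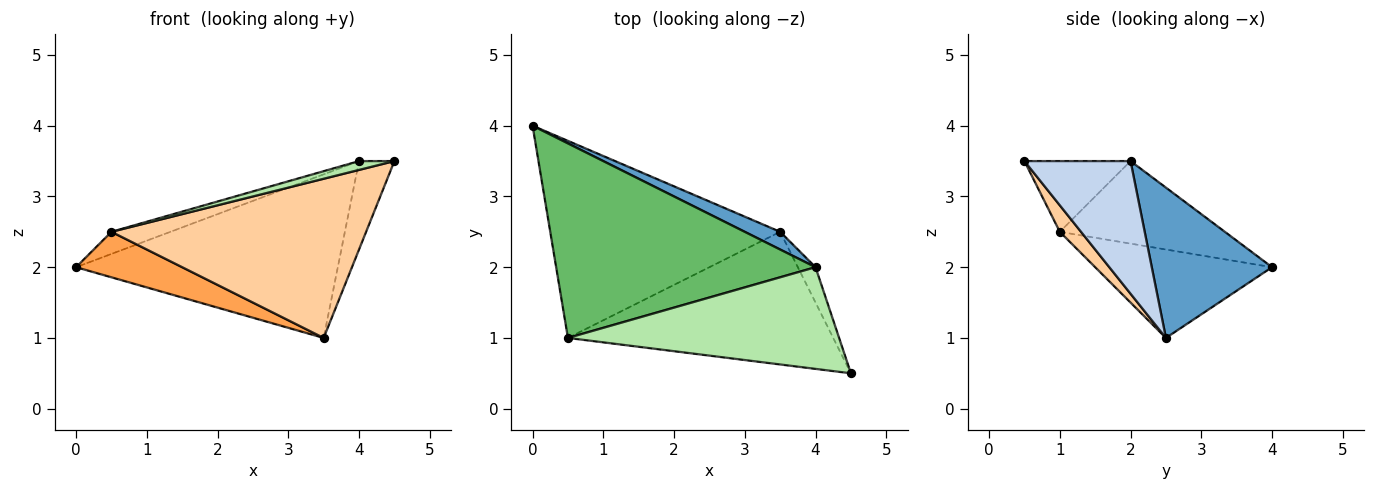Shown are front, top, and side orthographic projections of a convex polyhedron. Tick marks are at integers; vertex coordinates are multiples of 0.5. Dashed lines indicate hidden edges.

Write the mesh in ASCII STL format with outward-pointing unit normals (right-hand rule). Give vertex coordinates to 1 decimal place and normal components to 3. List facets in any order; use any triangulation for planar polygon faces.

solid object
 facet normal 0.416 0.904 0.098
  outer loop
   vertex 4.0 2.0 3.5
   vertex 3.5 2.5 1.0
   vertex 0.0 4.0 2.0
  endloop
 endfacet
 facet normal 0.941 0.314 -0.125
  outer loop
   vertex 4.0 2.0 3.5
   vertex 4.5 0.5 3.5
   vertex 3.5 2.5 1.0
  endloop
 endfacet
 facet normal -0.351 -0.211 -0.912
  outer loop
   vertex 0.5 1.0 2.5
   vertex 0.0 4.0 2.0
   vertex 3.5 2.5 1.0
  endloop
 endfacet
 facet normal 0.064 -0.767 -0.639
  outer loop
   vertex 0.5 1.0 2.5
   vertex 3.5 2.5 1.0
   vertex 4.5 0.5 3.5
  endloop
 endfacet
 facet normal -0.301 0.108 0.947
  outer loop
   vertex 0.5 1.0 2.5
   vertex 4.0 2.0 3.5
   vertex 0.0 4.0 2.0
  endloop
 endfacet
 facet normal -0.252 -0.084 0.964
  outer loop
   vertex 0.5 1.0 2.5
   vertex 4.5 0.5 3.5
   vertex 4.0 2.0 3.5
  endloop
 endfacet
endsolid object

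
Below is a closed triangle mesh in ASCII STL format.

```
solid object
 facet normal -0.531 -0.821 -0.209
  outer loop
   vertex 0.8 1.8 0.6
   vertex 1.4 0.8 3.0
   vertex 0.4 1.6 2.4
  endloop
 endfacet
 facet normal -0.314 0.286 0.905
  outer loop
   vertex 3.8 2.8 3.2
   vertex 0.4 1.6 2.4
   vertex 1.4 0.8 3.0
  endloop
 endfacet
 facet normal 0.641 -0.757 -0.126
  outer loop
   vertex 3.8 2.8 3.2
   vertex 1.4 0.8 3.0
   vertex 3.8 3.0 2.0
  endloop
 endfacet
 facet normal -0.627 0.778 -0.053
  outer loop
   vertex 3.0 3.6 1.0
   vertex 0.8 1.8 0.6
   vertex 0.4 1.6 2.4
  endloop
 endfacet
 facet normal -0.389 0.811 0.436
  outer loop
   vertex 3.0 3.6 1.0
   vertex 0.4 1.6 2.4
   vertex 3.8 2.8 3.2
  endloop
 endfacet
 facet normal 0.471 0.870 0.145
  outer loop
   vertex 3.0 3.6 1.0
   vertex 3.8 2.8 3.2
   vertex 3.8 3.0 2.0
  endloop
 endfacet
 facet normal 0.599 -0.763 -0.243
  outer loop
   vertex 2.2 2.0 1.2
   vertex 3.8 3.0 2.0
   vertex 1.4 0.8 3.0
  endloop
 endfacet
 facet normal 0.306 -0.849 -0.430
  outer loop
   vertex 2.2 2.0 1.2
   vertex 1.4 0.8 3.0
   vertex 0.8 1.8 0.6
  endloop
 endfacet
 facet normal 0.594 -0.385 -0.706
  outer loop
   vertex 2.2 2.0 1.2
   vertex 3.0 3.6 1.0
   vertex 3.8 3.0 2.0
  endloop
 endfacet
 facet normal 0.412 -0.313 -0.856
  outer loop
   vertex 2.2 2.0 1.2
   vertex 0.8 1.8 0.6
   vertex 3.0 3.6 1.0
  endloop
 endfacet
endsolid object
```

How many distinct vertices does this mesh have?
7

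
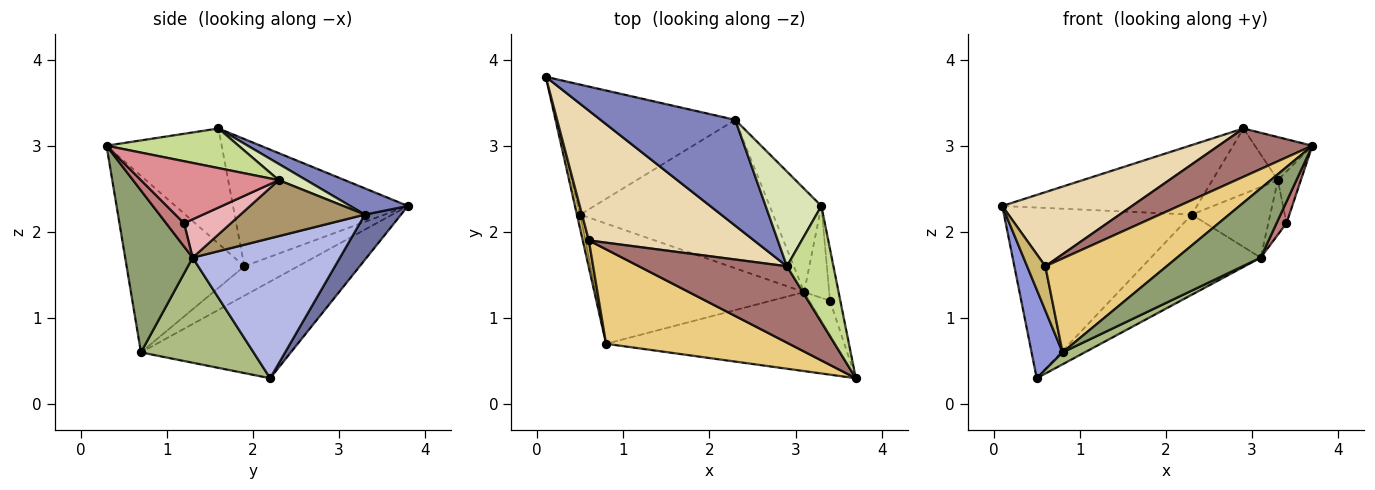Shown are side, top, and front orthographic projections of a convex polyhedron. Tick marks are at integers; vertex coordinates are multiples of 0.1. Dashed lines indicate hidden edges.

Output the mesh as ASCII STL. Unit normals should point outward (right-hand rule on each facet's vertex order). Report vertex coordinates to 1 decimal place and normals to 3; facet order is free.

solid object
 facet normal 0.152 0.786 -0.599
  outer loop
   vertex 2.3 3.3 2.2
   vertex 0.5 2.2 0.3
   vertex 0.1 3.8 2.3
  endloop
 endfacet
 facet normal 0.161 0.542 0.825
  outer loop
   vertex 2.3 3.3 2.2
   vertex 0.1 3.8 2.3
   vertex 2.9 1.6 3.2
  endloop
 endfacet
 facet normal -0.979 -0.202 -0.034
  outer loop
   vertex 0.8 0.7 0.6
   vertex 0.1 3.8 2.3
   vertex 0.5 2.2 0.3
  endloop
 endfacet
 facet normal 0.538 0.401 -0.742
  outer loop
   vertex 3.1 1.3 1.7
   vertex 0.5 2.2 0.3
   vertex 2.3 3.3 2.2
  endloop
 endfacet
 facet normal 0.469 -0.582 -0.664
  outer loop
   vertex 3.1 1.3 1.7
   vertex 3.7 0.3 3.0
   vertex 0.8 0.7 0.6
  endloop
 endfacet
 facet normal 0.448 -0.088 -0.889
  outer loop
   vertex 3.1 1.3 1.7
   vertex 0.8 0.7 0.6
   vertex 0.5 2.2 0.3
  endloop
 endfacet
 facet normal 0.624 0.271 0.733
  outer loop
   vertex 3.3 2.3 2.6
   vertex 2.9 1.6 3.2
   vertex 3.7 0.3 3.0
  endloop
 endfacet
 facet normal 0.233 0.553 0.800
  outer loop
   vertex 3.3 2.3 2.6
   vertex 2.3 3.3 2.2
   vertex 2.9 1.6 3.2
  endloop
 endfacet
 facet normal 0.667 0.421 -0.615
  outer loop
   vertex 3.3 2.3 2.6
   vertex 3.1 1.3 1.7
   vertex 2.3 3.3 2.2
  endloop
 endfacet
 facet normal -0.929 -0.316 0.193
  outer loop
   vertex 0.6 1.9 1.6
   vertex 0.1 3.8 2.3
   vertex 0.8 0.7 0.6
  endloop
 endfacet
 facet normal -0.565 -0.582 0.585
  outer loop
   vertex 0.6 1.9 1.6
   vertex 0.8 0.7 0.6
   vertex 3.7 0.3 3.0
  endloop
 endfacet
 facet normal -0.556 -0.412 0.722
  outer loop
   vertex 0.6 1.9 1.6
   vertex 2.9 1.6 3.2
   vertex 0.1 3.8 2.3
  endloop
 endfacet
 facet normal -0.549 -0.447 0.706
  outer loop
   vertex 0.6 1.9 1.6
   vertex 3.7 0.3 3.0
   vertex 2.9 1.6 3.2
  endloop
 endfacet
 facet normal 0.690 -0.383 -0.614
  outer loop
   vertex 3.4 1.2 2.1
   vertex 3.7 0.3 3.0
   vertex 3.1 1.3 1.7
  endloop
 endfacet
 facet normal 0.973 0.162 -0.162
  outer loop
   vertex 3.4 1.2 2.1
   vertex 3.3 2.3 2.6
   vertex 3.7 0.3 3.0
  endloop
 endfacet
 facet normal 0.796 0.309 -0.520
  outer loop
   vertex 3.4 1.2 2.1
   vertex 3.1 1.3 1.7
   vertex 3.3 2.3 2.6
  endloop
 endfacet
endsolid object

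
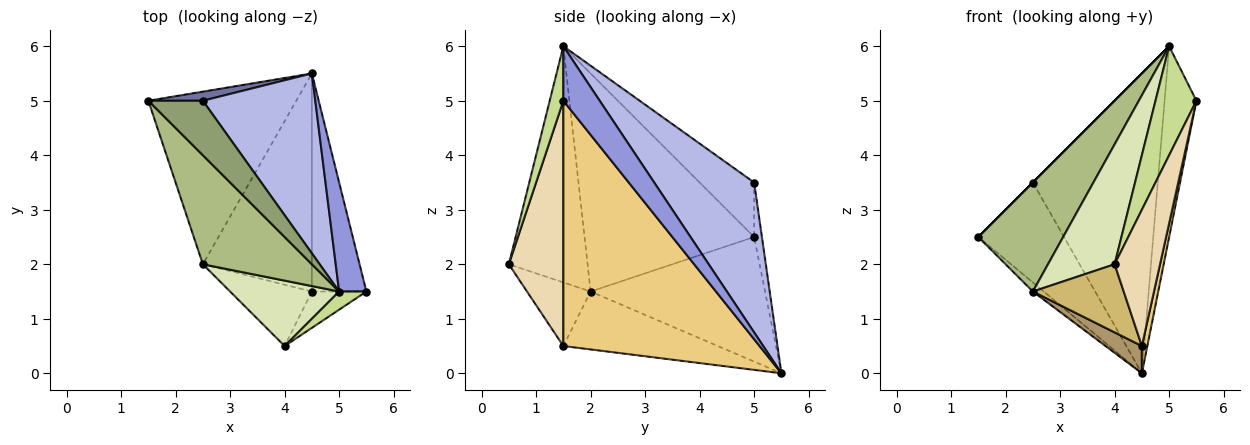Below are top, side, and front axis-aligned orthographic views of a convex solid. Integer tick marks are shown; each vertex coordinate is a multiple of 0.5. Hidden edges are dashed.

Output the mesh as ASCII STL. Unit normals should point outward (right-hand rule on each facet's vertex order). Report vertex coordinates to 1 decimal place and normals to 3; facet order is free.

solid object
 facet normal -0.090 0.992 0.090
  outer loop
   vertex 2.5 5.0 3.5
   vertex 4.5 5.5 0.0
   vertex 1.5 5.0 2.5
  endloop
 endfacet
 facet normal -0.644 0.040 -0.764
  outer loop
   vertex 2.5 2.0 1.5
   vertex 1.5 5.0 2.5
   vertex 4.5 5.5 0.0
  endloop
 endfacet
 facet normal 0.704 0.616 0.352
  outer loop
   vertex 5.0 1.5 6.0
   vertex 5.5 1.5 5.0
   vertex 4.5 5.5 0.0
  endloop
 endfacet
 facet normal 0.566 0.707 0.424
  outer loop
   vertex 5.0 1.5 6.0
   vertex 4.5 5.5 0.0
   vertex 2.5 5.0 3.5
  endloop
 endfacet
 facet normal -0.707 0.000 0.707
  outer loop
   vertex 5.0 1.5 6.0
   vertex 2.5 5.0 3.5
   vertex 1.5 5.0 2.5
  endloop
 endfacet
 facet normal -0.816 -0.408 0.408
  outer loop
   vertex 5.0 1.5 6.0
   vertex 1.5 5.0 2.5
   vertex 2.5 2.0 1.5
  endloop
 endfacet
 facet normal 0.312 -0.937 0.156
  outer loop
   vertex 5.0 1.5 6.0
   vertex 4.0 0.5 2.0
   vertex 5.5 1.5 5.0
  endloop
 endfacet
 facet normal -0.720 -0.609 0.332
  outer loop
   vertex 5.0 1.5 6.0
   vertex 2.5 2.0 1.5
   vertex 4.0 0.5 2.0
  endloop
 endfacet
 facet normal -0.466 -0.110 -0.878
  outer loop
   vertex 4.5 1.5 0.5
   vertex 2.5 2.0 1.5
   vertex 4.5 5.5 0.0
  endloop
 endfacet
 facet normal -0.462 -0.659 -0.593
  outer loop
   vertex 4.5 1.5 0.5
   vertex 4.0 0.5 2.0
   vertex 2.5 2.0 1.5
  endloop
 endfacet
 facet normal 0.976 -0.027 -0.217
  outer loop
   vertex 4.5 1.5 0.5
   vertex 4.5 5.5 0.0
   vertex 5.5 1.5 5.0
  endloop
 endfacet
 facet normal 0.757 -0.631 -0.168
  outer loop
   vertex 4.5 1.5 0.5
   vertex 5.5 1.5 5.0
   vertex 4.0 0.5 2.0
  endloop
 endfacet
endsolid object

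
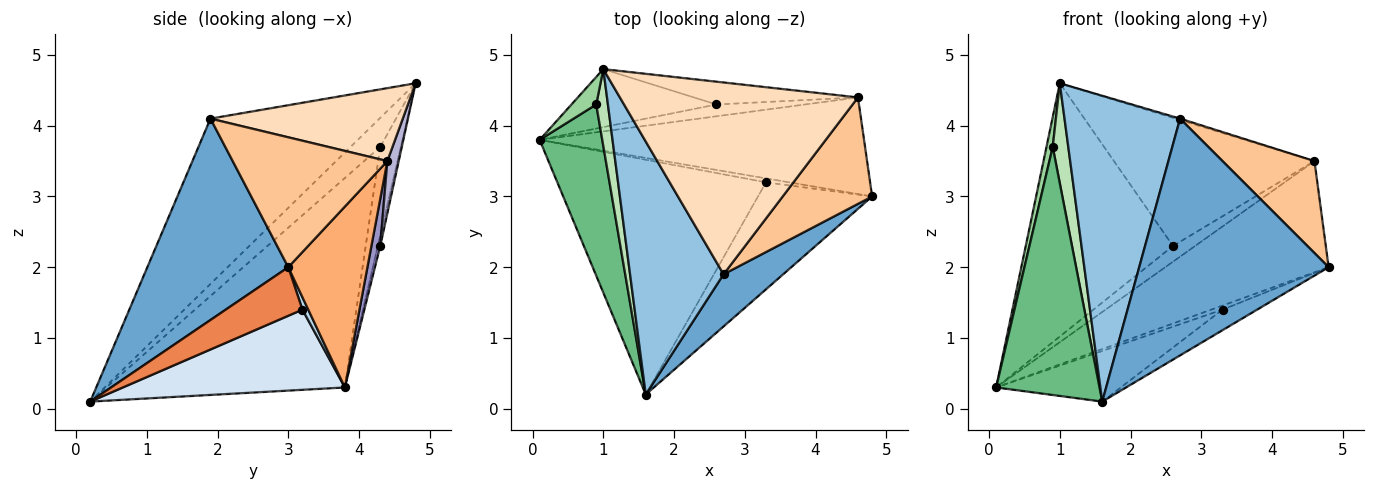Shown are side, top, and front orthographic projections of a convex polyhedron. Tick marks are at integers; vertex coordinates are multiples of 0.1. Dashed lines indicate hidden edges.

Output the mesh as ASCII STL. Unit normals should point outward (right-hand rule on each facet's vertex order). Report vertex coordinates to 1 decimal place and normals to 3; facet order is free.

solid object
 facet normal 0.588 -0.790 0.174
  outer loop
   vertex 2.7 1.9 4.1
   vertex 1.6 0.2 0.1
   vertex 4.8 3.0 2.0
  endloop
 endfacet
 facet normal -0.748 -0.511 0.423
  outer loop
   vertex 2.7 1.9 4.1
   vertex 1.0 4.8 4.6
   vertex 1.6 0.2 0.1
  endloop
 endfacet
 facet normal 0.350 0.675 -0.650
  outer loop
   vertex 3.3 3.2 1.4
   vertex 0.1 3.8 0.3
   vertex 4.8 3.0 2.0
  endloop
 endfacet
 facet normal 0.352 0.197 -0.915
  outer loop
   vertex 3.3 3.2 1.4
   vertex 1.6 0.2 0.1
   vertex 0.1 3.8 0.3
  endloop
 endfacet
 facet normal 0.386 0.174 -0.906
  outer loop
   vertex 3.3 3.2 1.4
   vertex 4.8 3.0 2.0
   vertex 1.6 0.2 0.1
  endloop
 endfacet
 facet normal 0.343 0.709 -0.616
  outer loop
   vertex 4.6 4.4 3.5
   vertex 4.8 3.0 2.0
   vertex 0.1 3.8 0.3
  endloop
 endfacet
 facet normal 0.740 -0.440 0.509
  outer loop
   vertex 4.6 4.4 3.5
   vertex 2.7 1.9 4.1
   vertex 4.8 3.0 2.0
  endloop
 endfacet
 facet normal 0.293 0.007 0.956
  outer loop
   vertex 4.6 4.4 3.5
   vertex 1.0 4.8 4.6
   vertex 2.7 1.9 4.1
  endloop
 endfacet
 facet normal -0.885 -0.383 0.265
  outer loop
   vertex 0.9 4.3 3.7
   vertex 0.1 3.8 0.3
   vertex 1.6 0.2 0.1
  endloop
 endfacet
 facet normal -0.924 -0.281 0.259
  outer loop
   vertex 0.9 4.3 3.7
   vertex 1.0 4.8 4.6
   vertex 0.1 3.8 0.3
  endloop
 endfacet
 facet normal -0.834 -0.437 0.336
  outer loop
   vertex 0.9 4.3 3.7
   vertex 1.6 0.2 0.1
   vertex 1.0 4.8 4.6
  endloop
 endfacet
 facet normal -0.016 0.975 -0.223
  outer loop
   vertex 2.6 4.3 2.3
   vertex 0.1 3.8 0.3
   vertex 1.0 4.8 4.6
  endloop
 endfacet
 facet normal 0.305 0.762 -0.571
  outer loop
   vertex 2.6 4.3 2.3
   vertex 4.6 4.4 3.5
   vertex 0.1 3.8 0.3
  endloop
 endfacet
 facet normal 0.056 0.983 -0.175
  outer loop
   vertex 2.6 4.3 2.3
   vertex 1.0 4.8 4.6
   vertex 4.6 4.4 3.5
  endloop
 endfacet
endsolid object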